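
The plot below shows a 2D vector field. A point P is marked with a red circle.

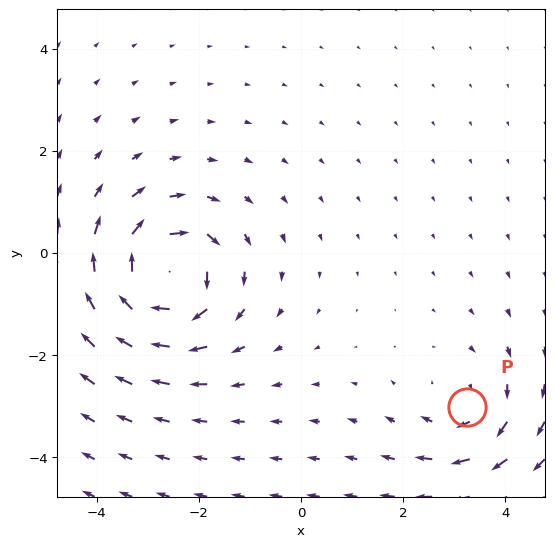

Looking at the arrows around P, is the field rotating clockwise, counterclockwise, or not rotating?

clockwise

Near P at (3.2, -3.0) the arrows circulate clockwise. The curl (z-component) there is about -2; negative curl means clockwise rotation.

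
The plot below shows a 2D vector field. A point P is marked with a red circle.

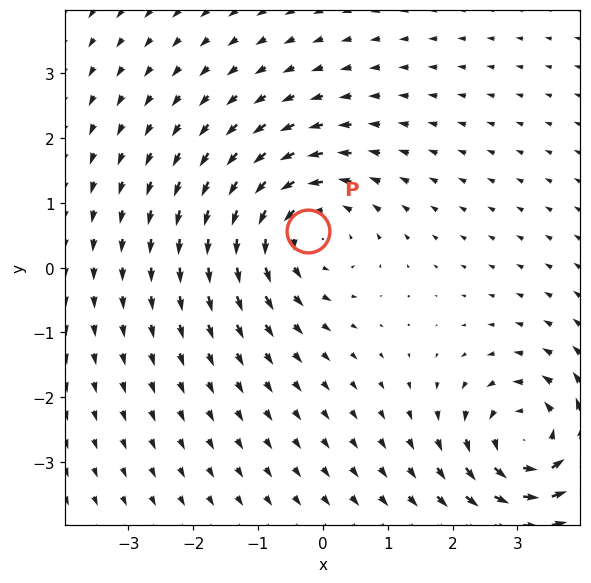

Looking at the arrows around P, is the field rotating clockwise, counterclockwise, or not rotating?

counterclockwise

Near P at (-0.2, 0.6) the arrows circulate counterclockwise. The curl (z-component) there is about +4; positive curl means counterclockwise rotation.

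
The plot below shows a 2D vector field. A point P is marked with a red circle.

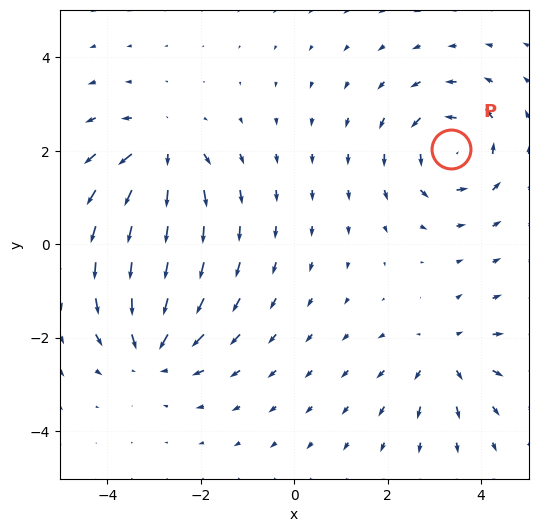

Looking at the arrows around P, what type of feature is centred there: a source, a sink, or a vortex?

vortex

At P (3.3, 2.0) the arrows circulate counterclockwise. Divergence ≈0, curl about +4 — near-zero divergence with nonzero curl is a vortex.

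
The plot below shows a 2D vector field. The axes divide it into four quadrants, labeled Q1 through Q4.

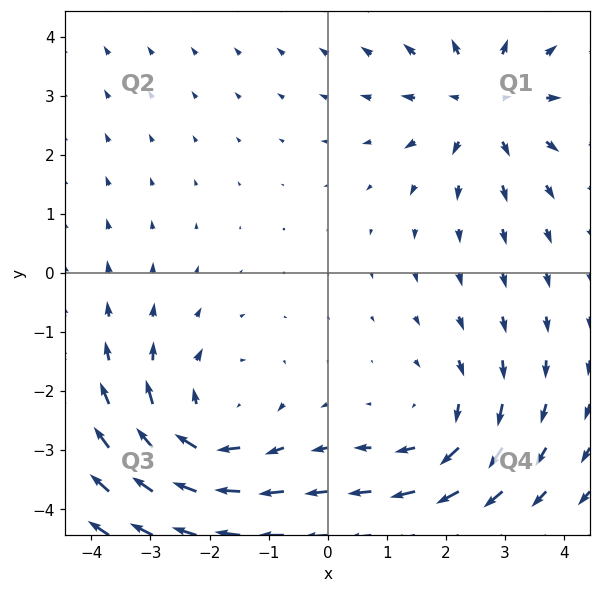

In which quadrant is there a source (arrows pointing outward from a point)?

The source sits at approximately (2.6, 2.9), which lies in quadrant Q1. The divergence there is about +3, positive as expected for a source.

Q1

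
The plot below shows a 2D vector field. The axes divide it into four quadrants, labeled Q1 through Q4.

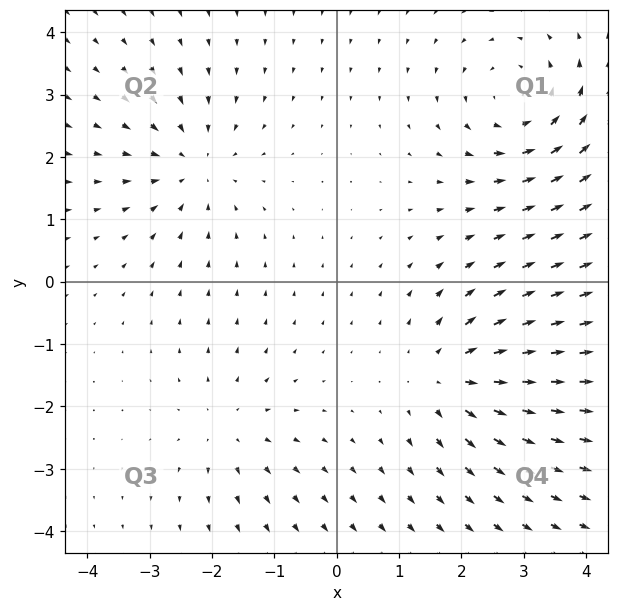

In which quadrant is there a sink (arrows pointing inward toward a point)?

Q2

The sink sits at approximately (-2.3, 1.9), which lies in quadrant Q2. The divergence there is about -4, negative as expected for a sink.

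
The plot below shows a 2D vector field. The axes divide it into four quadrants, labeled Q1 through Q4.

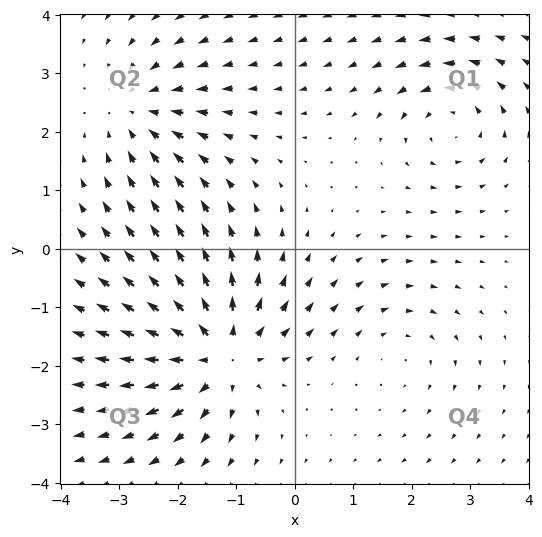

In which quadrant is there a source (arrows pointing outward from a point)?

The source sits at approximately (-1.3, -1.8), which lies in quadrant Q3. The divergence there is about +5, positive as expected for a source.

Q3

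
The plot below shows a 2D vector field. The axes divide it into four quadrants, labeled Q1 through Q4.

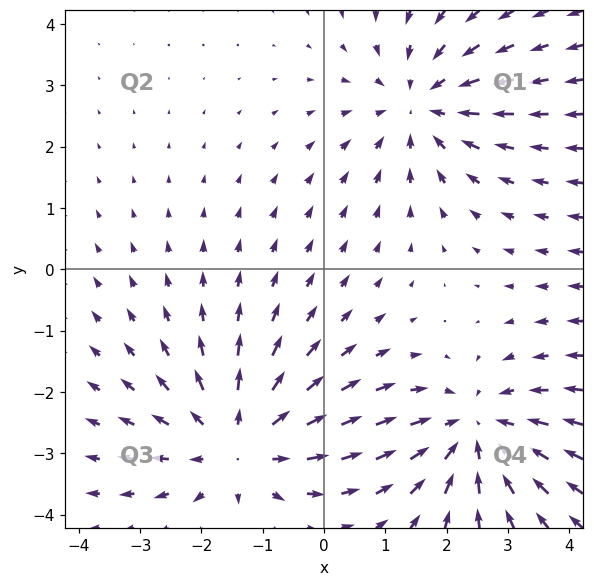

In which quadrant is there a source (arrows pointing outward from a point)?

The source sits at approximately (-1.4, -2.8), which lies in quadrant Q3. The divergence there is about +4, positive as expected for a source.

Q3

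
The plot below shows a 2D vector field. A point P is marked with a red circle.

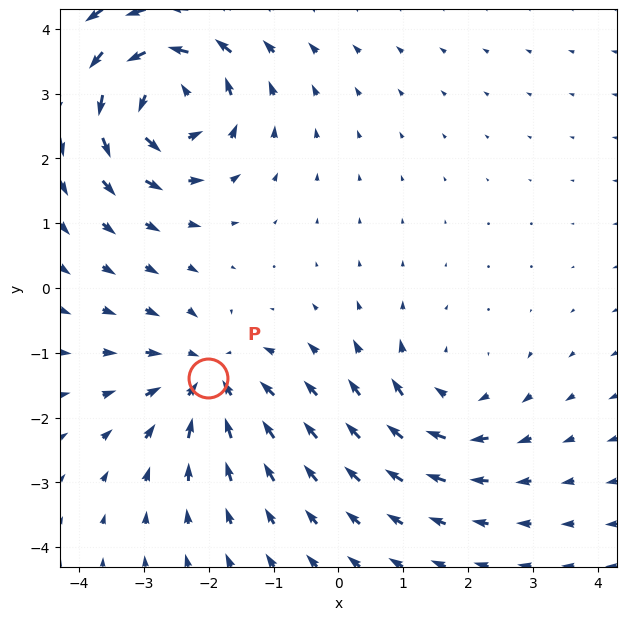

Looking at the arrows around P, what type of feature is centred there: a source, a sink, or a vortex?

sink

At P (-2.0, -1.4) the arrows converge inward. Divergence about -4, curl ≈0 — negative divergence with near-zero curl is a sink.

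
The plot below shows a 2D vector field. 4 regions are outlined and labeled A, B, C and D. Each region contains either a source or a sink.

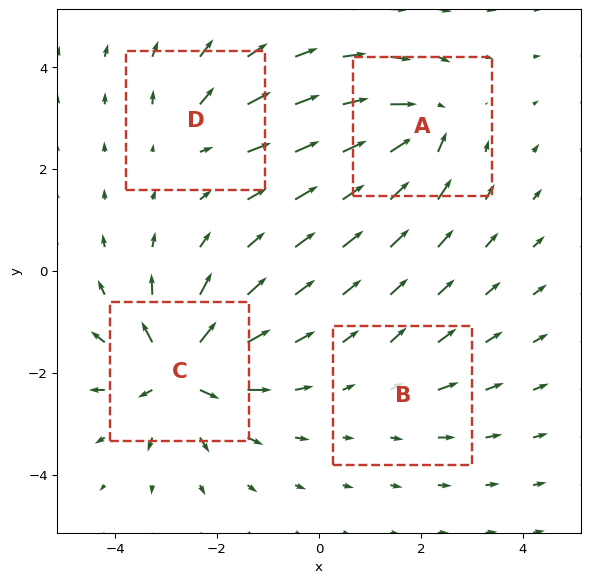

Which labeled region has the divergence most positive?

Divergence at each region's feature centre — A: about -6, B: about +3, C: about +9, D: about +4. Region C is most positive.

C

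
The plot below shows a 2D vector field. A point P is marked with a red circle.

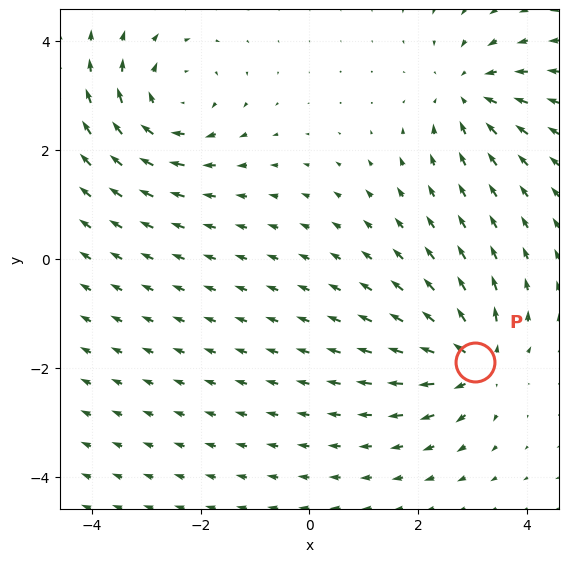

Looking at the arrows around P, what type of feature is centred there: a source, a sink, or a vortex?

At P (3.0, -1.9) the arrows spread outward. Divergence about +6, curl ≈0 — positive divergence with near-zero curl is a source.

source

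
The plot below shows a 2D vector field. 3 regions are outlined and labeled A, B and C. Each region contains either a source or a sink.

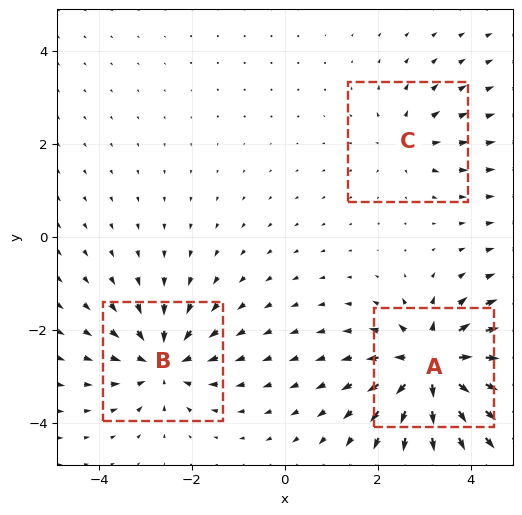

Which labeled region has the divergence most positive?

Divergence at each region's feature centre — A: about +6, B: about -4, C: about +2. Region A is most positive.

A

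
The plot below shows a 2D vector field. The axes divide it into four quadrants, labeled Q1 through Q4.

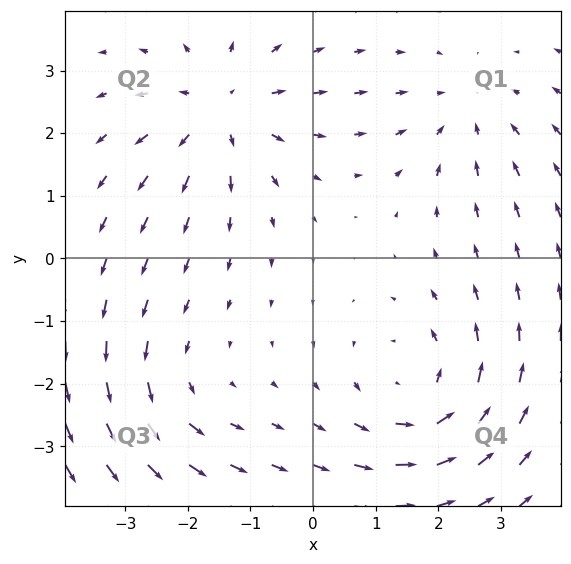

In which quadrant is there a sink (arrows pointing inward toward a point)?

The sink sits at approximately (2.4, 2.4), which lies in quadrant Q1. The divergence there is about -2, negative as expected for a sink.

Q1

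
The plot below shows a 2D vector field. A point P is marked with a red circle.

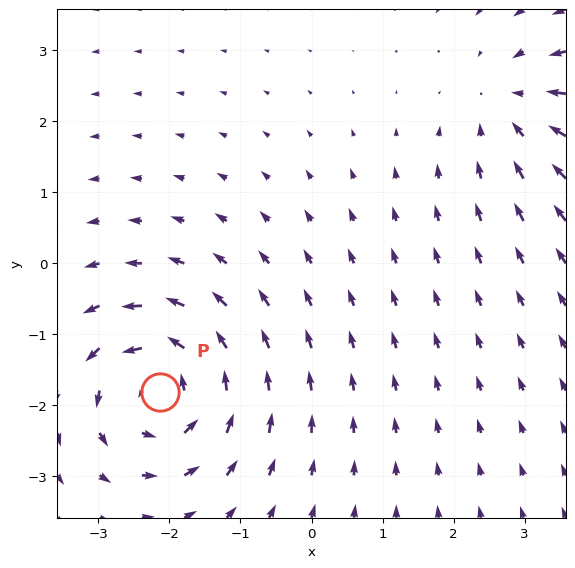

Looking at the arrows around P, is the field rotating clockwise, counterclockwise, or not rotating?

counterclockwise

Near P at (-2.1, -1.8) the arrows circulate counterclockwise. The curl (z-component) there is about +5; positive curl means counterclockwise rotation.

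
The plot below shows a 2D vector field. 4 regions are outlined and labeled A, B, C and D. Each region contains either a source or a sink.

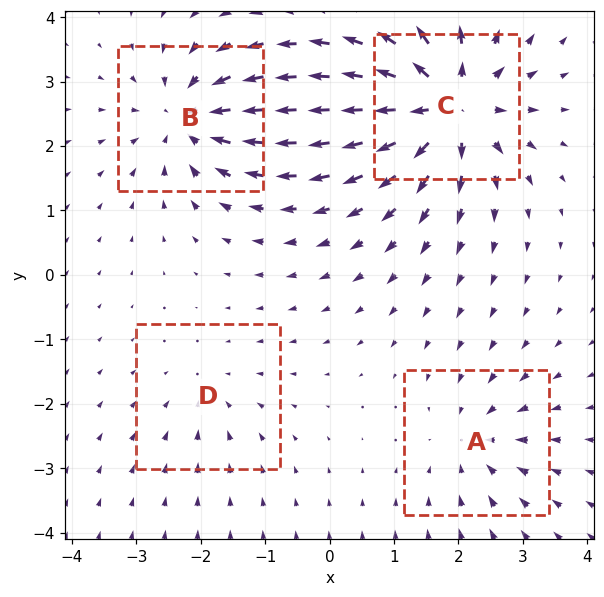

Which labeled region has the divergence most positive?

Divergence at each region's feature centre — A: about -4, B: about -6, C: about +8, D: about -2. Region C is most positive.

C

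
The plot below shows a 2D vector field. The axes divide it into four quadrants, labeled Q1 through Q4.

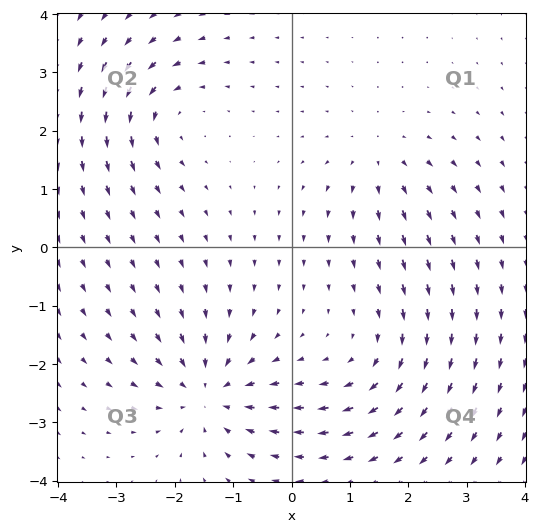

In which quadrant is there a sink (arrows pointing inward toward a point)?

Q3

The sink sits at approximately (-1.4, -2.5), which lies in quadrant Q3. The divergence there is about -5, negative as expected for a sink.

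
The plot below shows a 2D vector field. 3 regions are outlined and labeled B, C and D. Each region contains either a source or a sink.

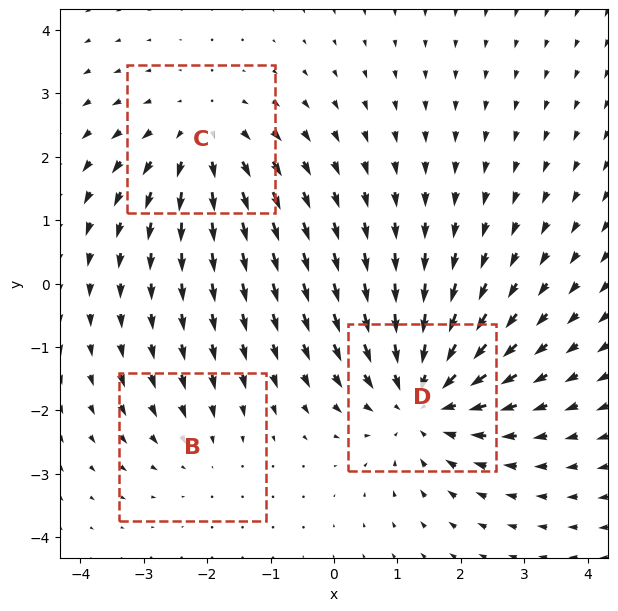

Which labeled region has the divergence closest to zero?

Divergence at each region's feature centre — B: about -2, C: about +3, D: about -4. Region B is closest to zero.

B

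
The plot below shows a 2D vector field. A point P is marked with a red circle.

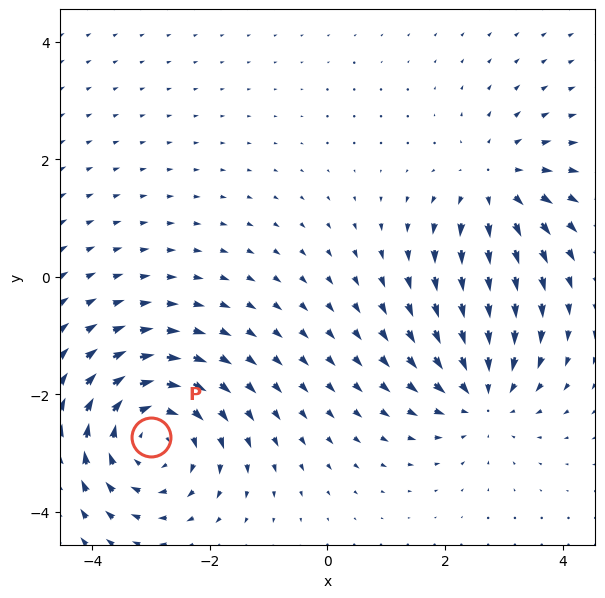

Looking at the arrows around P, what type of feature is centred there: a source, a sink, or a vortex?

At P (-3.0, -2.7) the arrows circulate clockwise. Divergence ≈0, curl about -4 — near-zero divergence with nonzero curl is a vortex.

vortex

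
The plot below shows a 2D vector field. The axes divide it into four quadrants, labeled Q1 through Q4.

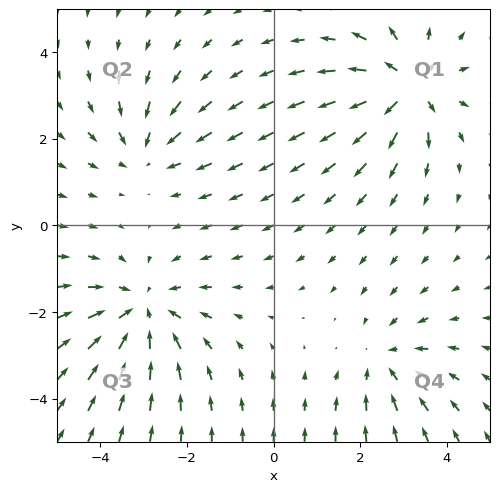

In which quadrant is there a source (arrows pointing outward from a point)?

Q1

The source sits at approximately (3.1, 3.2), which lies in quadrant Q1. The divergence there is about +6, positive as expected for a source.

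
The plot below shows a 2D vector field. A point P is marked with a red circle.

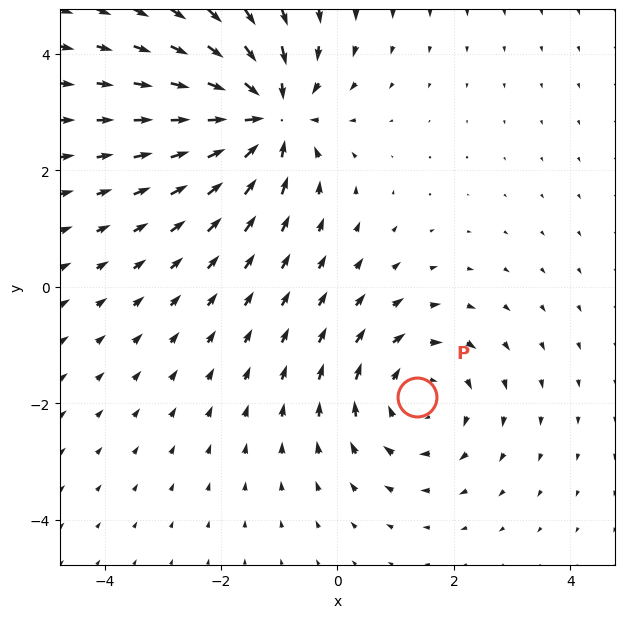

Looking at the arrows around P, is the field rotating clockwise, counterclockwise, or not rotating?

clockwise

Near P at (1.4, -1.9) the arrows circulate clockwise. The curl (z-component) there is about -3; negative curl means clockwise rotation.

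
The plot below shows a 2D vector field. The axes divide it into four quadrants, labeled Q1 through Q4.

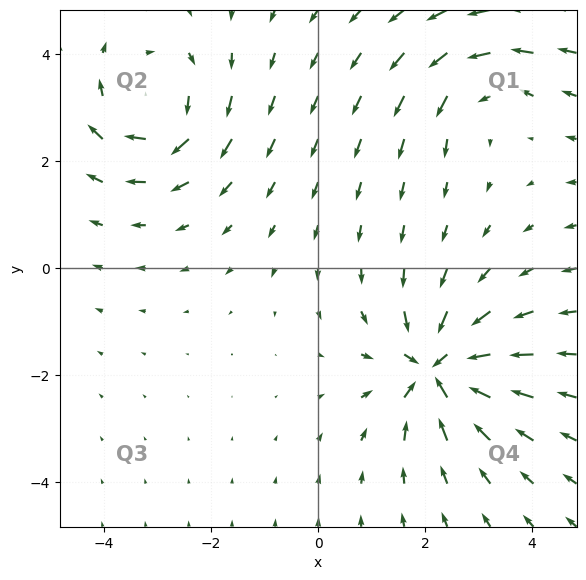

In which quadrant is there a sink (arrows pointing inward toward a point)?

The sink sits at approximately (2.2, -1.9), which lies in quadrant Q4. The divergence there is about -6, negative as expected for a sink.

Q4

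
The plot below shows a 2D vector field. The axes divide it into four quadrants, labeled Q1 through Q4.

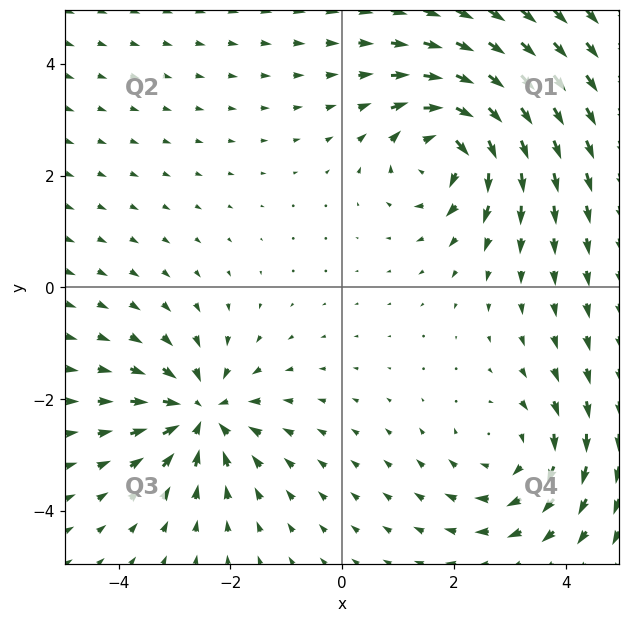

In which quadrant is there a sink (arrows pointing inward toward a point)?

Q3

The sink sits at approximately (-2.5, -2.3), which lies in quadrant Q3. The divergence there is about -5, negative as expected for a sink.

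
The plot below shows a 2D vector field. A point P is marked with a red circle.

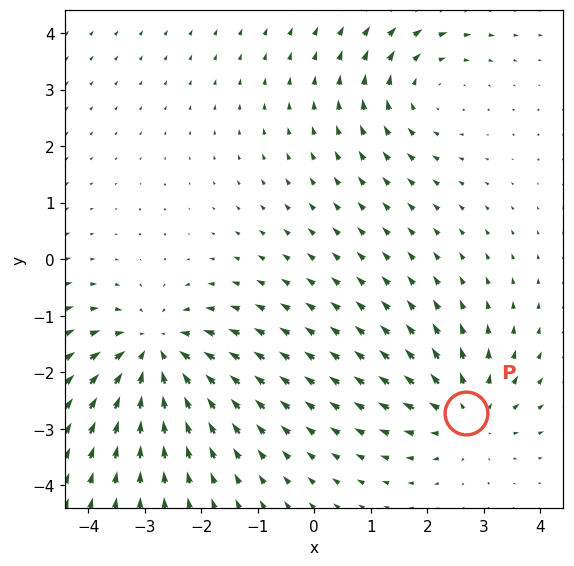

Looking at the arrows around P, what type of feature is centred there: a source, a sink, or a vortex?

At P (2.7, -2.7) the arrows spread outward. Divergence about +4, curl ≈0 — positive divergence with near-zero curl is a source.

source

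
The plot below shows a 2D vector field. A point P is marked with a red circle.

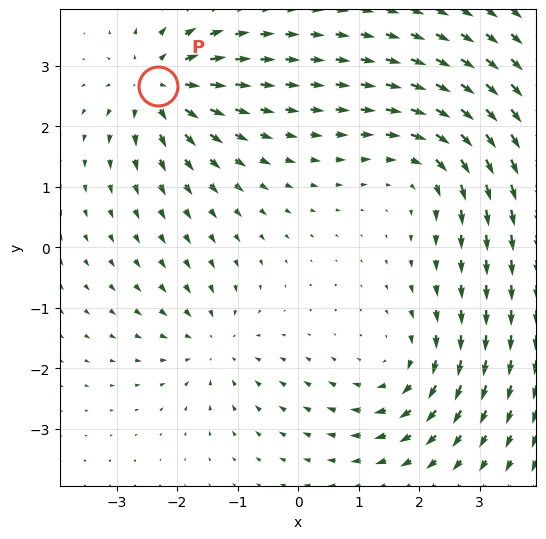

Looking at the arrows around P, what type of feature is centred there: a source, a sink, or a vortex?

At P (-2.3, 2.7) the arrows spread outward. Divergence about +5, curl ≈0 — positive divergence with near-zero curl is a source.

source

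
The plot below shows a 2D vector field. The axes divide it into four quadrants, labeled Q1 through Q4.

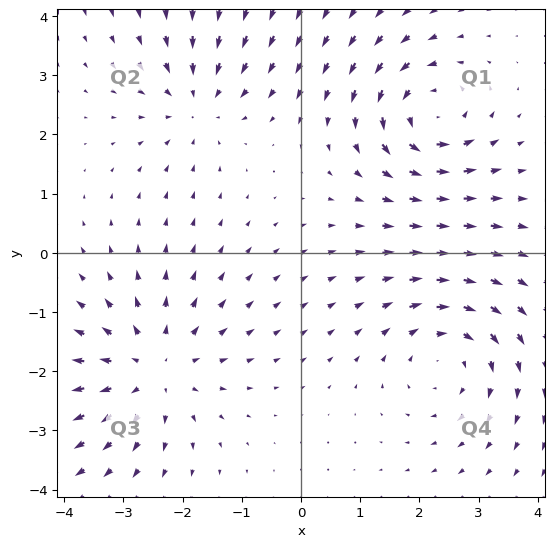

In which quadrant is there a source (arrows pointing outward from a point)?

The source sits at approximately (-2.5, -2.0), which lies in quadrant Q3. The divergence there is about +4, positive as expected for a source.

Q3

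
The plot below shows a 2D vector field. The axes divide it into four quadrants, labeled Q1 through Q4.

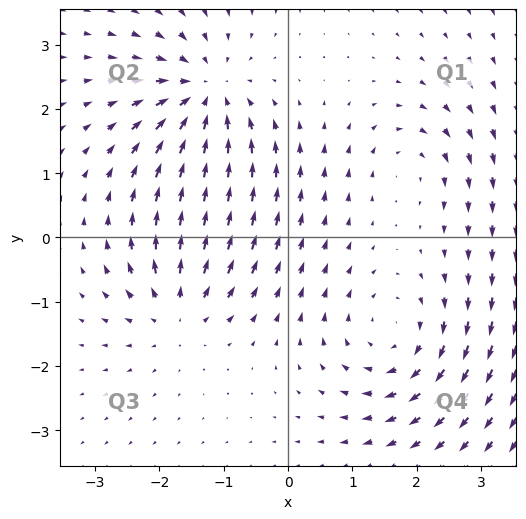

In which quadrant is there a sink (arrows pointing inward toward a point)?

The sink sits at approximately (-1.3, 2.2), which lies in quadrant Q2. The divergence there is about -6, negative as expected for a sink.

Q2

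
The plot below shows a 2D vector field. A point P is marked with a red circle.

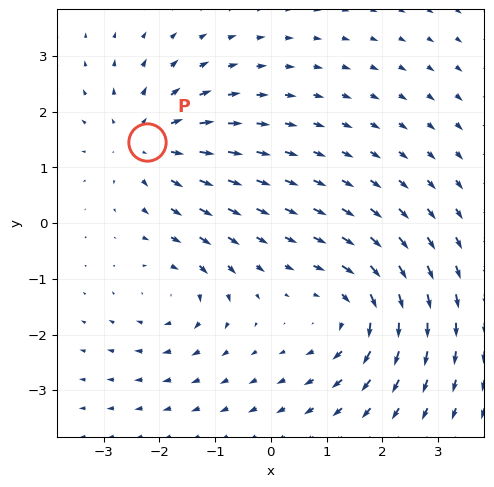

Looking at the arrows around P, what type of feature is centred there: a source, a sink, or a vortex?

At P (-2.2, 1.5) the arrows spread outward. Divergence about +4, curl ≈0 — positive divergence with near-zero curl is a source.

source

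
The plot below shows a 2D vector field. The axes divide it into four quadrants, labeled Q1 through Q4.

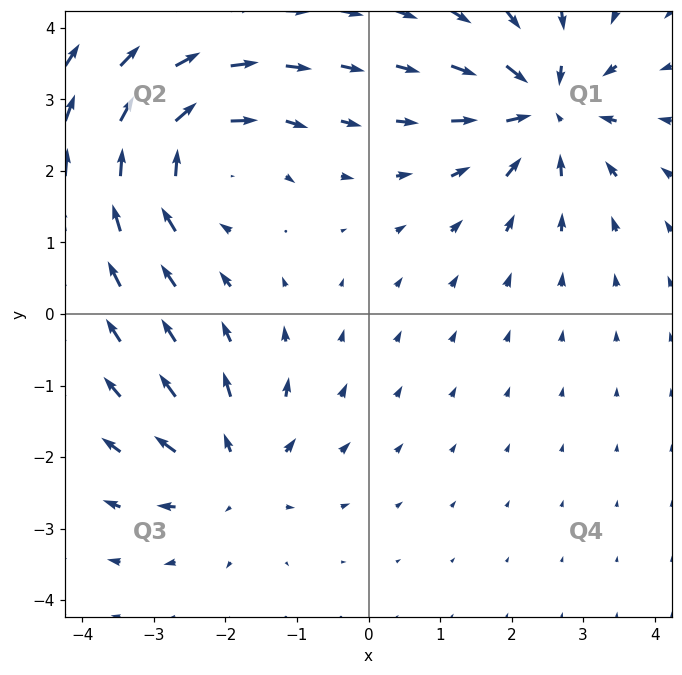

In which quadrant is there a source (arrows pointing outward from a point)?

Q3

The source sits at approximately (-1.9, -2.2), which lies in quadrant Q3. The divergence there is about +3, positive as expected for a source.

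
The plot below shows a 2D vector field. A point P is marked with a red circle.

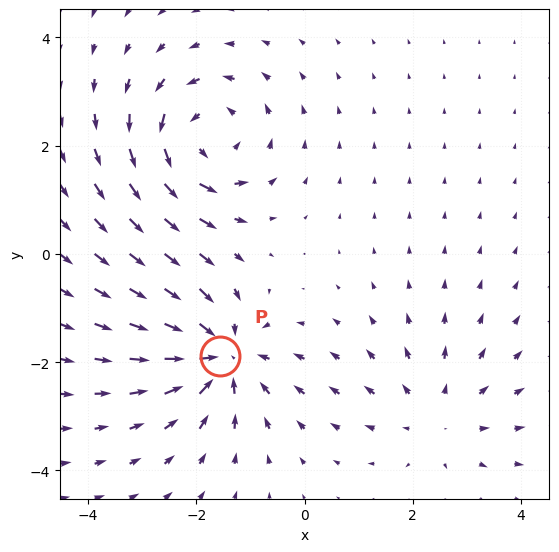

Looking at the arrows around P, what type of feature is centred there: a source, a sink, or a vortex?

At P (-1.6, -1.9) the arrows converge inward. Divergence about -5, curl ≈0 — negative divergence with near-zero curl is a sink.

sink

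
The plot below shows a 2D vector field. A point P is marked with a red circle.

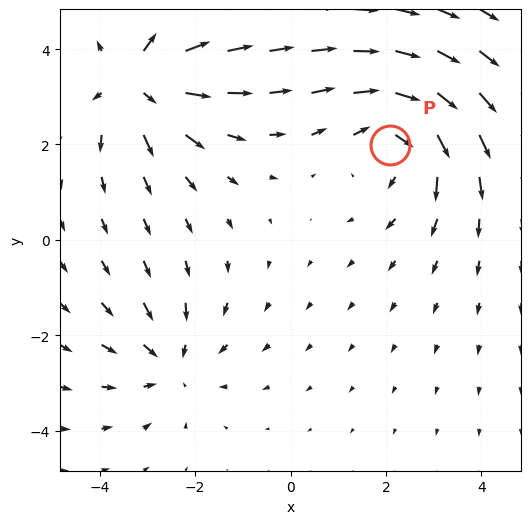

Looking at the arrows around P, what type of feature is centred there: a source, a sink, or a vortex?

vortex

At P (2.1, 2.0) the arrows circulate clockwise. Divergence ≈0, curl about -4 — near-zero divergence with nonzero curl is a vortex.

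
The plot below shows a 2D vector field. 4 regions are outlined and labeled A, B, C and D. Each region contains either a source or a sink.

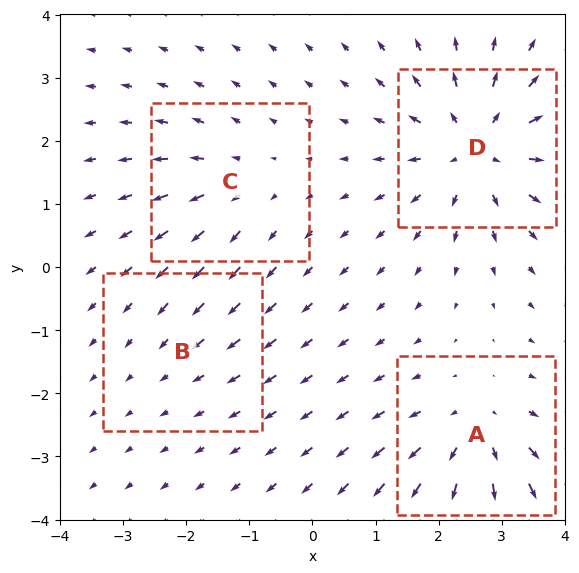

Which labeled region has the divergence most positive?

D

Divergence at each region's feature centre — A: about +5, B: about -2, C: about +3, D: about +7. Region D is most positive.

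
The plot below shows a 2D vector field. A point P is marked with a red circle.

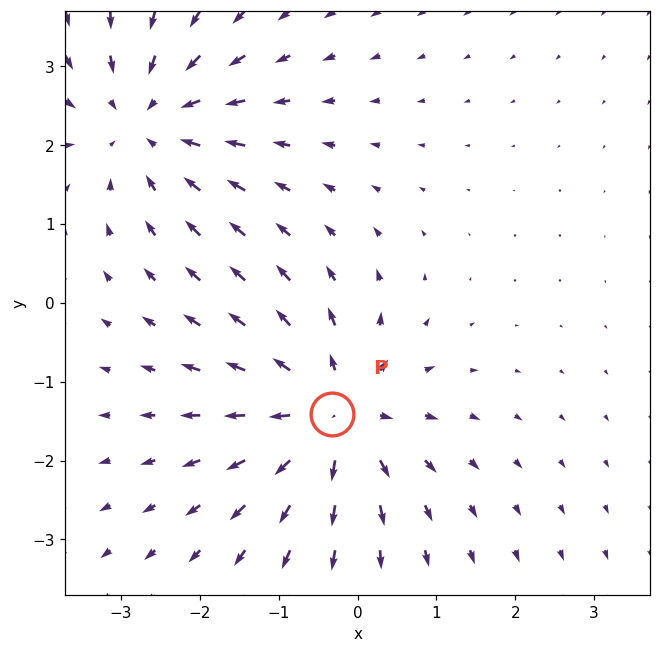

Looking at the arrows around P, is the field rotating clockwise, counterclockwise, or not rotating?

not rotating

Near P at (-0.3, -1.4) the arrows show no circulation. The curl there is ≈0.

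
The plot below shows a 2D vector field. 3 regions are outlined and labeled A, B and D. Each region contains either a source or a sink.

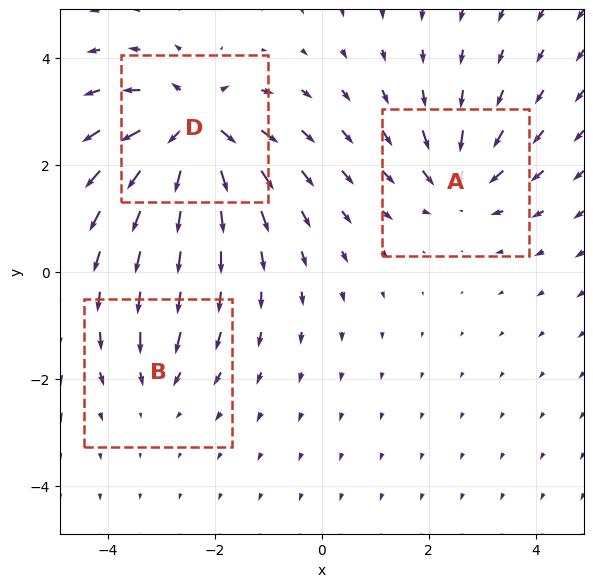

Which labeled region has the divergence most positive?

D

Divergence at each region's feature centre — A: about -4, B: about -2, D: about +6. Region D is most positive.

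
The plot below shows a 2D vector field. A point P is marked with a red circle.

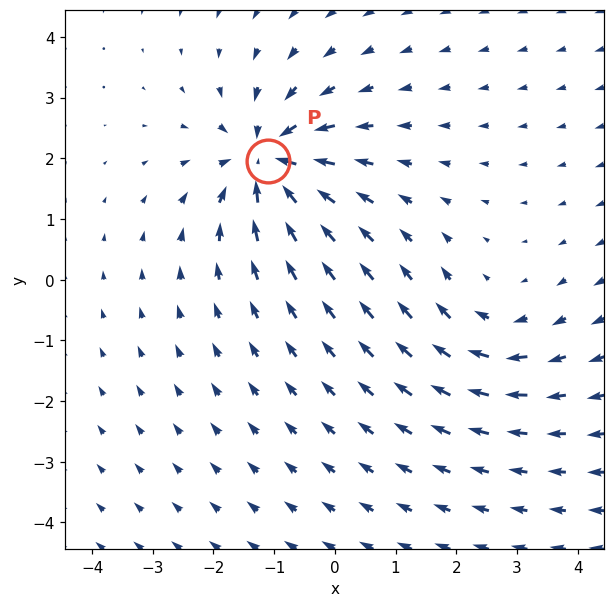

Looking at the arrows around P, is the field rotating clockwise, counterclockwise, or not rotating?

Near P at (-1.1, 2.0) the arrows show no circulation. The curl there is ≈0.

not rotating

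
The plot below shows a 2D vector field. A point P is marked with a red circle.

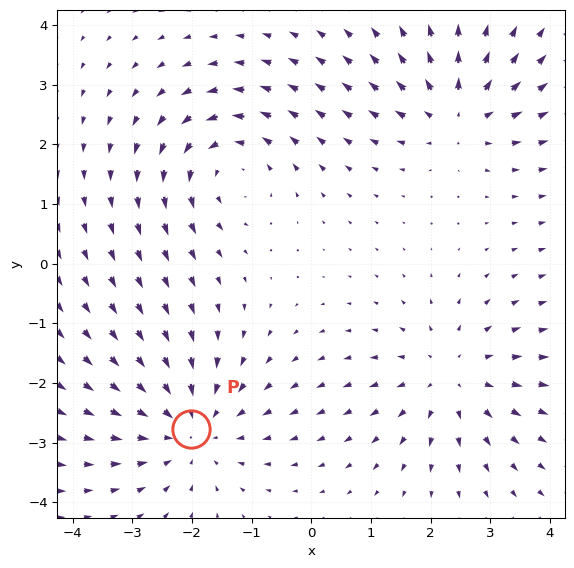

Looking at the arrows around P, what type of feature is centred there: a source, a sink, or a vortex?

sink

At P (-2.0, -2.8) the arrows converge inward. Divergence about -4, curl ≈0 — negative divergence with near-zero curl is a sink.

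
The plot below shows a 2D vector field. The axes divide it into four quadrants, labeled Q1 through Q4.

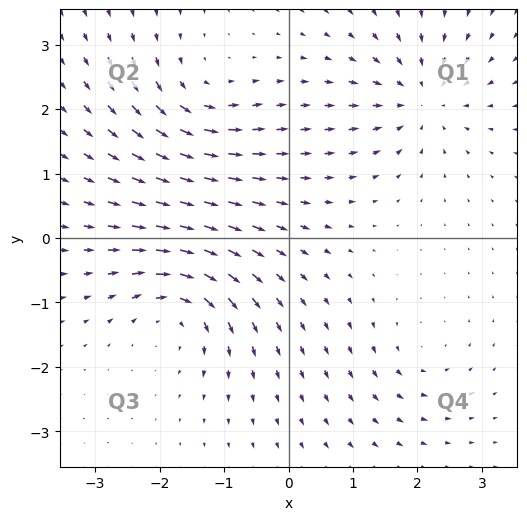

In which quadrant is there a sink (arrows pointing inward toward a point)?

Q1

The sink sits at approximately (2.1, 2.2), which lies in quadrant Q1. The divergence there is about -6, negative as expected for a sink.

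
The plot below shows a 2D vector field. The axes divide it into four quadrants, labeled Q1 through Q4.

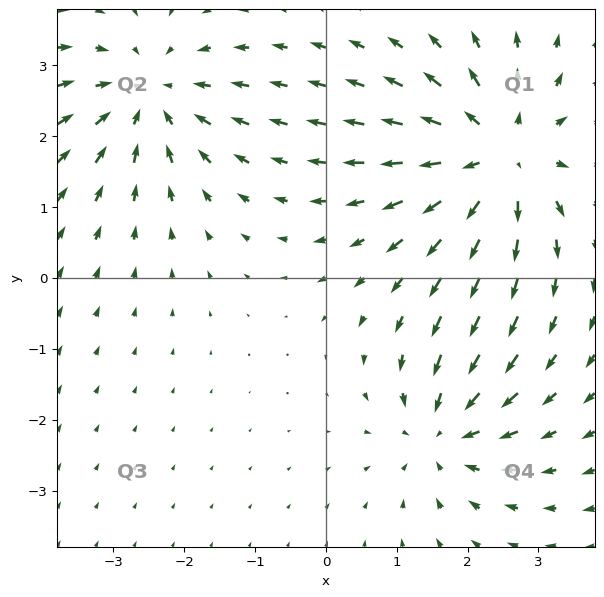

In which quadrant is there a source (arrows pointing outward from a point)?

The source sits at approximately (2.5, 1.7), which lies in quadrant Q1. The divergence there is about +5, positive as expected for a source.

Q1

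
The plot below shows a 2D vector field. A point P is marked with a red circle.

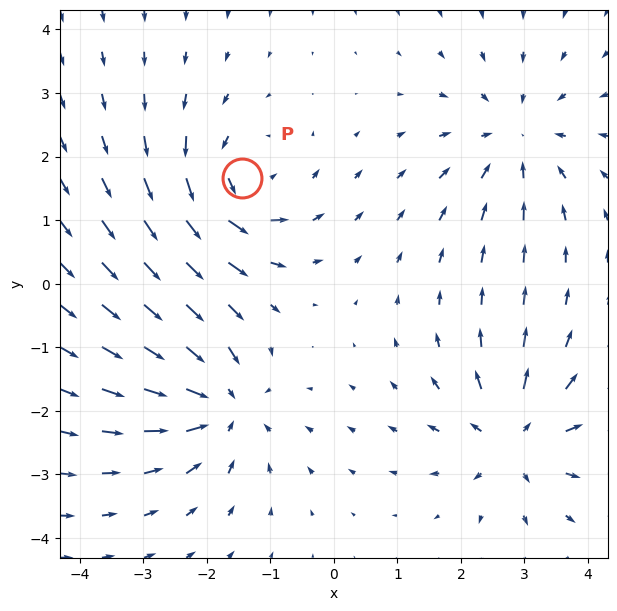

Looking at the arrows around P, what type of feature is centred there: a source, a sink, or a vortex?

At P (-1.4, 1.7) the arrows circulate counterclockwise. Divergence ≈0, curl about +5 — near-zero divergence with nonzero curl is a vortex.

vortex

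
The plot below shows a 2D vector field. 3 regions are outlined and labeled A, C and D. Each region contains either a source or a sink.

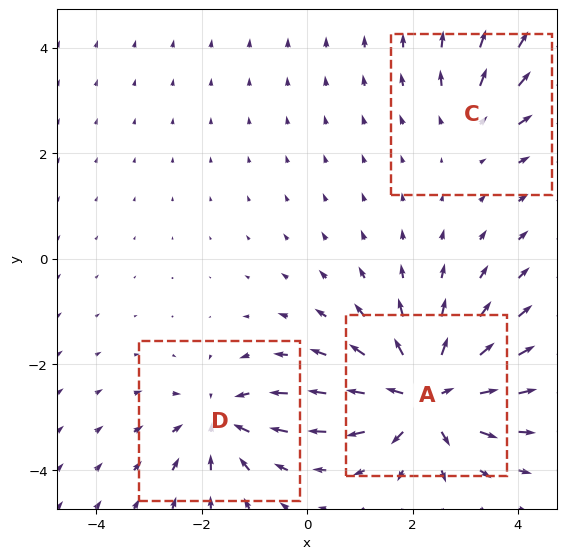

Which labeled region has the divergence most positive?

Divergence at each region's feature centre — A: about +6, C: about +2, D: about -4. Region A is most positive.

A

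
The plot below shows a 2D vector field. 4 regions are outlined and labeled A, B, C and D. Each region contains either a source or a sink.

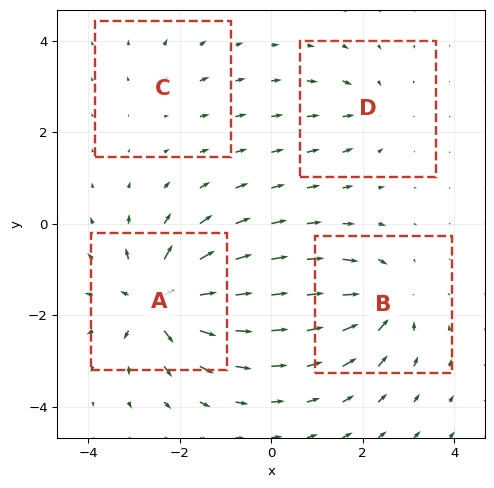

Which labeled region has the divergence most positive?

A

Divergence at each region's feature centre — A: about +9, B: about -6, C: about +2, D: about -4. Region A is most positive.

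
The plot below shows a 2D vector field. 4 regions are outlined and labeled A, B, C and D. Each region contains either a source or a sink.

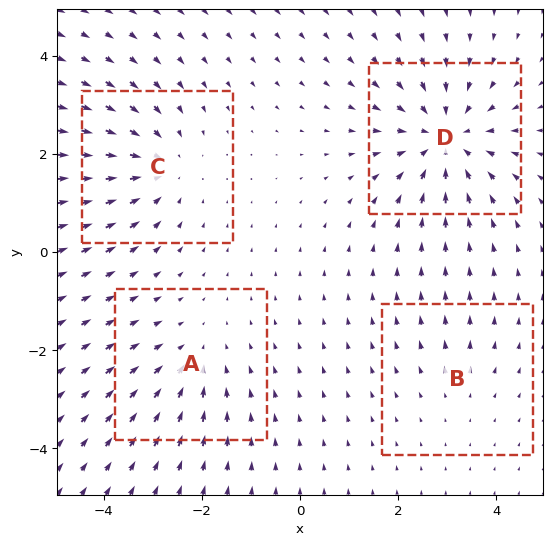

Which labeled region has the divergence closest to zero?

B

Divergence at each region's feature centre — A: about -3, B: about +2, C: about -4, D: about -6. Region B is closest to zero.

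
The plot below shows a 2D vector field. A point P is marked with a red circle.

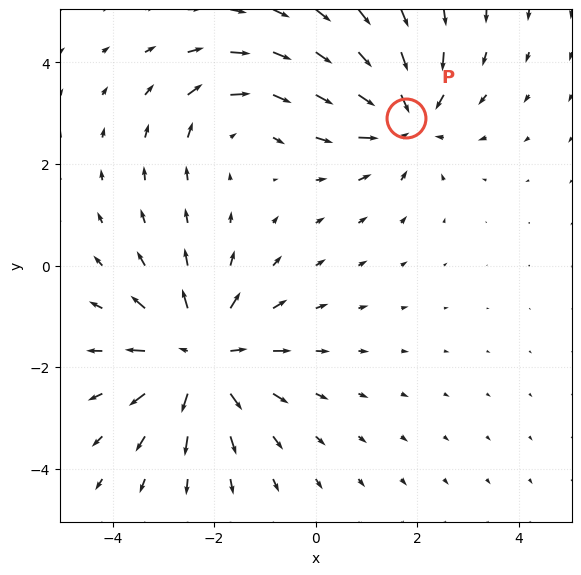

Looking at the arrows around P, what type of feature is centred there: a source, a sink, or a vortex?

At P (1.8, 2.9) the arrows converge inward. Divergence about -4, curl ≈0 — negative divergence with near-zero curl is a sink.

sink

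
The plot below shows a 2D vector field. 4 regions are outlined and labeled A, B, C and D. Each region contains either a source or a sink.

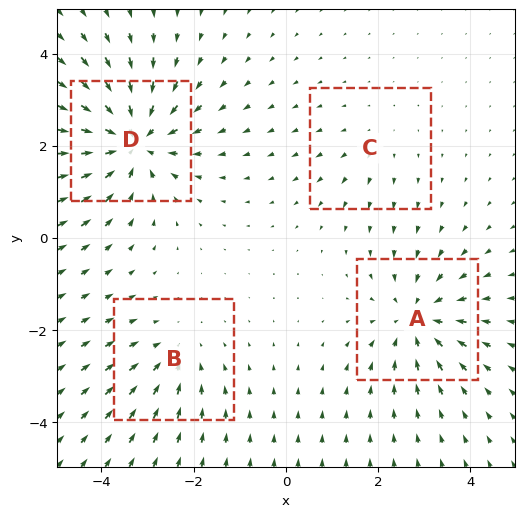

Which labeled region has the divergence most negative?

Divergence at each region's feature centre — A: about -5, B: about -3, C: about +2, D: about -7. Region D is most negative.

D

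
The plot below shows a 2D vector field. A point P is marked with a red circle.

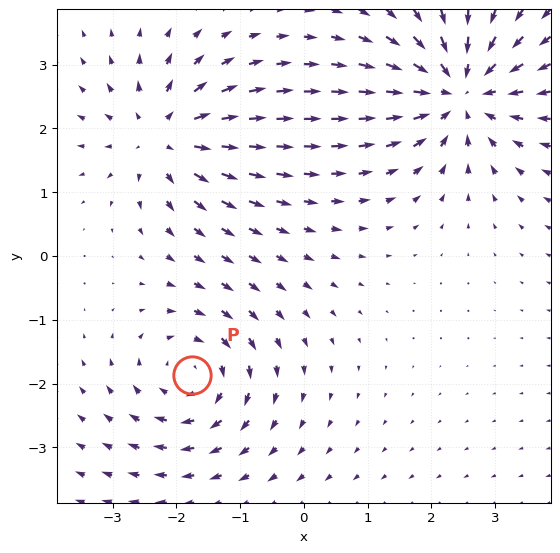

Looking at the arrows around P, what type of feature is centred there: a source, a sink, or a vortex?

vortex

At P (-1.8, -1.9) the arrows circulate clockwise. Divergence ≈0, curl about -4 — near-zero divergence with nonzero curl is a vortex.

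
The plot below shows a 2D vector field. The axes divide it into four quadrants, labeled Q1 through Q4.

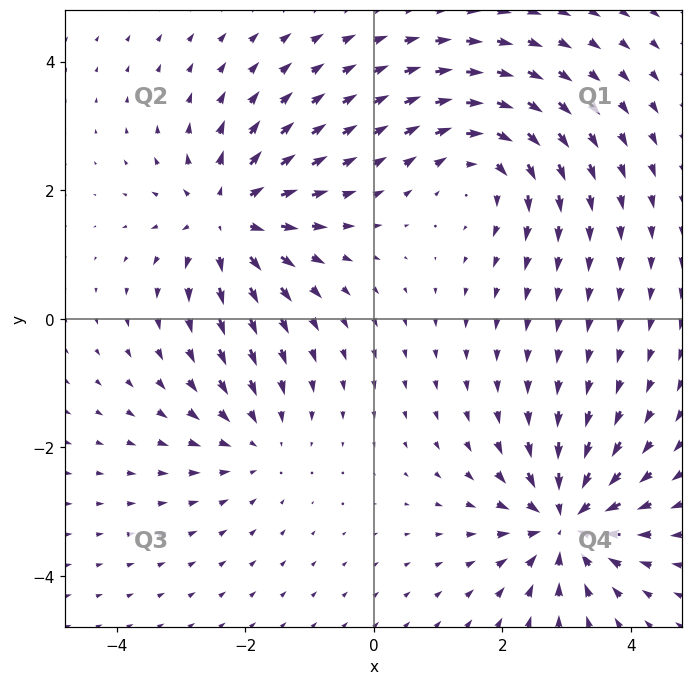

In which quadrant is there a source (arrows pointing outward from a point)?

The source sits at approximately (-2.3, 1.6), which lies in quadrant Q2. The divergence there is about +5, positive as expected for a source.

Q2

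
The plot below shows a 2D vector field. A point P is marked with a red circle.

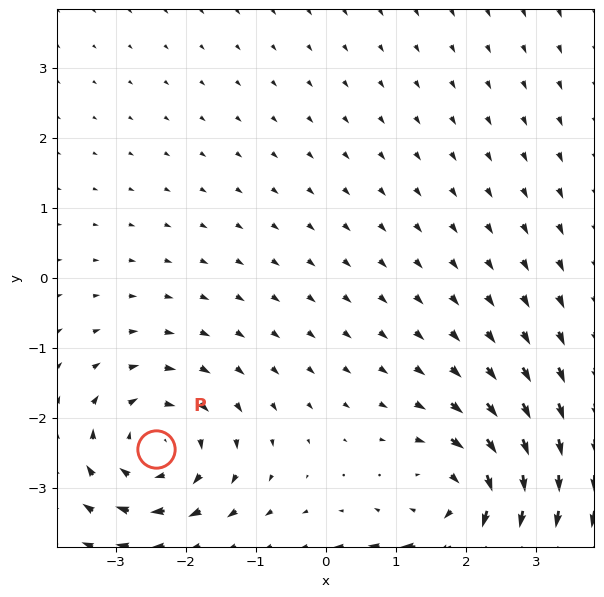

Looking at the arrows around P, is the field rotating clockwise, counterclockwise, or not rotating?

Near P at (-2.4, -2.4) the arrows circulate clockwise. The curl (z-component) there is about -4; negative curl means clockwise rotation.

clockwise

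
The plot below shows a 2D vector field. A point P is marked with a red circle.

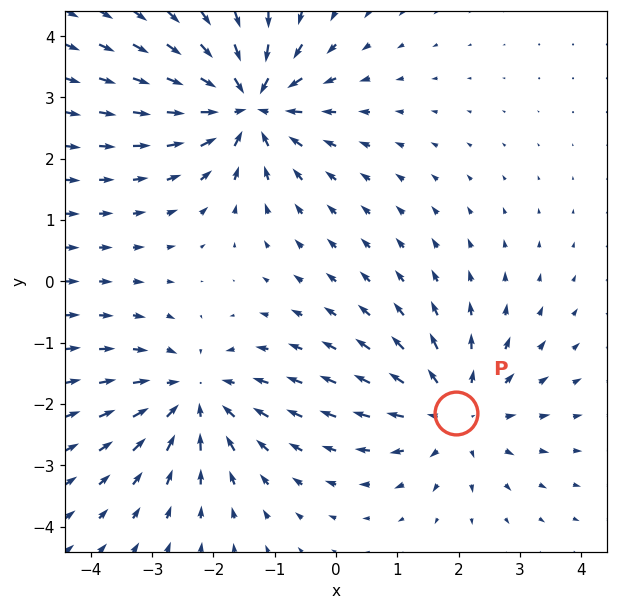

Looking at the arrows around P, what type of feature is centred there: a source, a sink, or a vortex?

source

At P (1.9, -2.1) the arrows spread outward. Divergence about +3, curl ≈0 — positive divergence with near-zero curl is a source.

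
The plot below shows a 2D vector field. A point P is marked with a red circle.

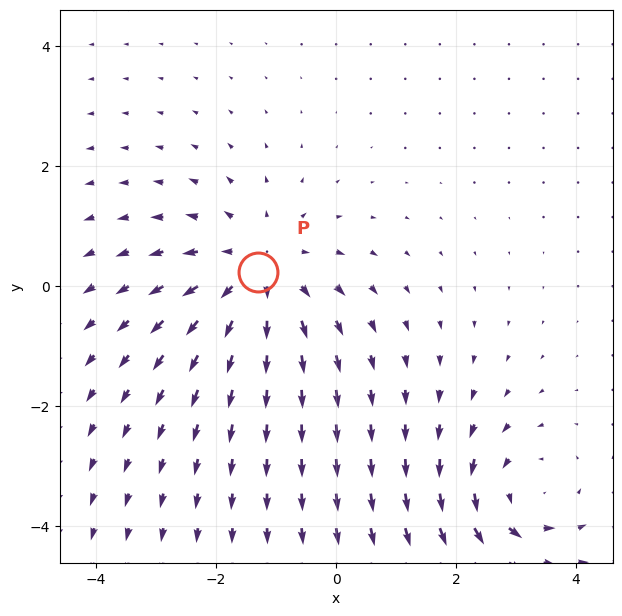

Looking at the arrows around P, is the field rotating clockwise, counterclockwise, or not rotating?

not rotating

Near P at (-1.3, 0.2) the arrows show no circulation. The curl there is ≈0.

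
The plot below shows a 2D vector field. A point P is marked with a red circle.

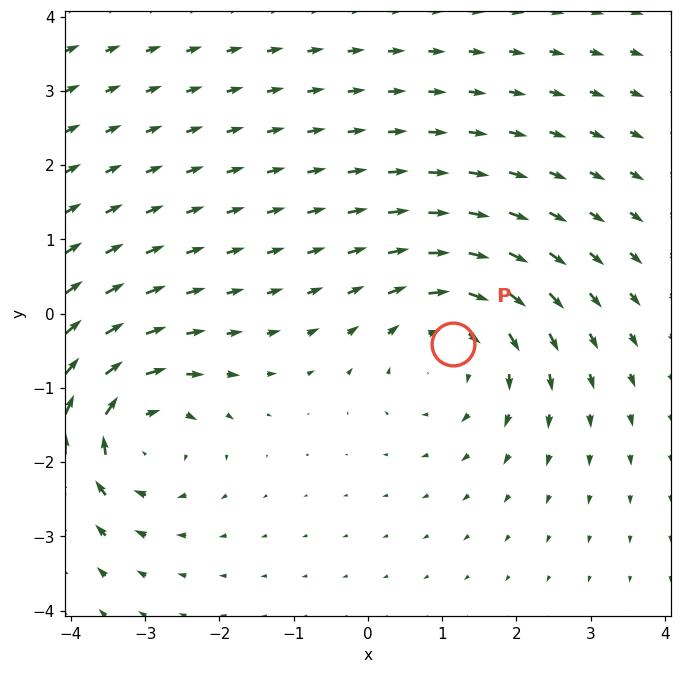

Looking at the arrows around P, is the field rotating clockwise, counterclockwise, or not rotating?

Near P at (1.2, -0.4) the arrows circulate clockwise. The curl (z-component) there is about -4; negative curl means clockwise rotation.

clockwise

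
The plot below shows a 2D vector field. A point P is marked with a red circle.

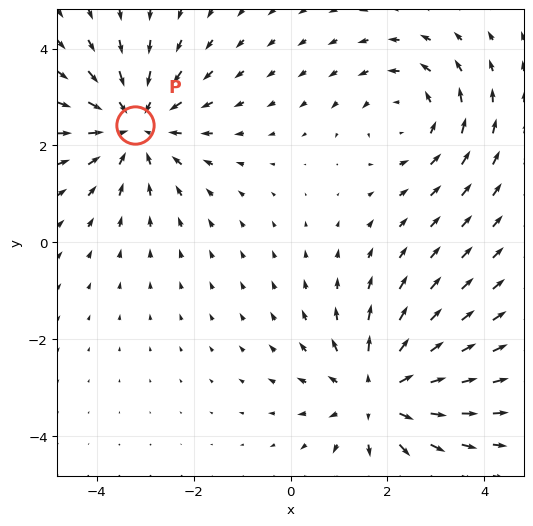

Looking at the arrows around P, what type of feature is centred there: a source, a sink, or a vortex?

At P (-3.2, 2.4) the arrows converge inward. Divergence about -3, curl ≈0 — negative divergence with near-zero curl is a sink.

sink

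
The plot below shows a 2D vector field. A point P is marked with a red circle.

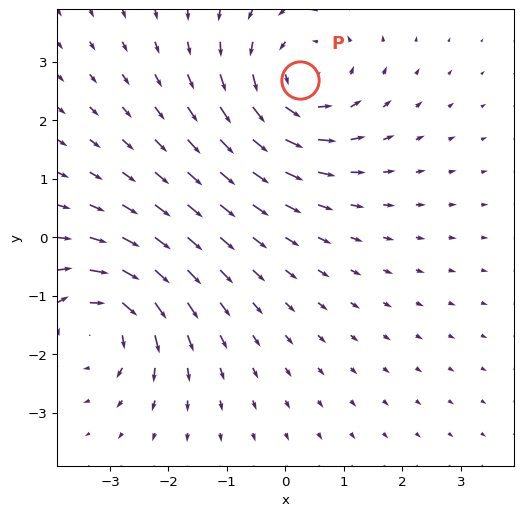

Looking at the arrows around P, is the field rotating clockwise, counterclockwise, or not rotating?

counterclockwise

Near P at (0.2, 2.7) the arrows circulate counterclockwise. The curl (z-component) there is about +4; positive curl means counterclockwise rotation.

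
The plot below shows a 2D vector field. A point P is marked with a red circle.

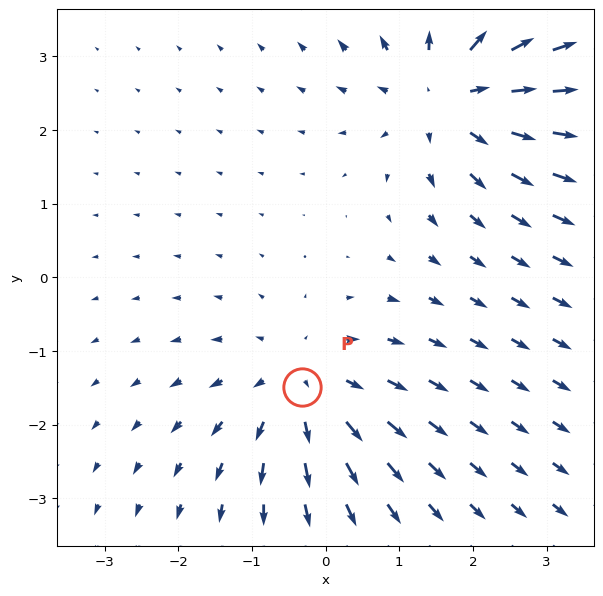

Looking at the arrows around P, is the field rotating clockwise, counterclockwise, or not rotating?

Near P at (-0.3, -1.5) the arrows show no circulation. The curl there is ≈0.

not rotating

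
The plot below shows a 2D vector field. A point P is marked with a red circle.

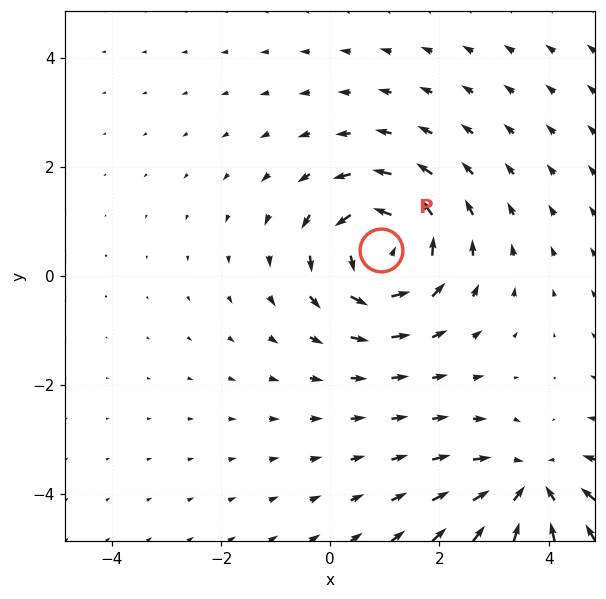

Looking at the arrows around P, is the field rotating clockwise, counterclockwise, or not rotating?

counterclockwise

Near P at (0.9, 0.5) the arrows circulate counterclockwise. The curl (z-component) there is about +5; positive curl means counterclockwise rotation.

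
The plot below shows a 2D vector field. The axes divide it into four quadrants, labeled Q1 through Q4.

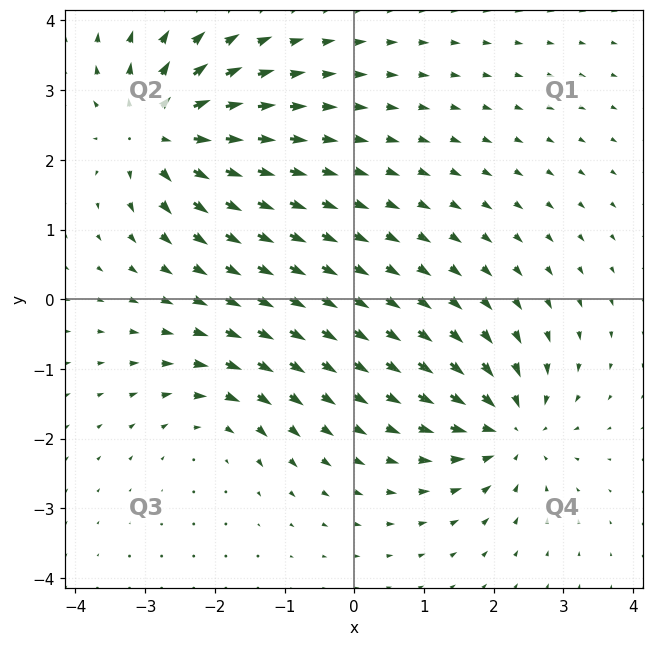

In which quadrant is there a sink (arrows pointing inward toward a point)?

The sink sits at approximately (2.2, -1.9), which lies in quadrant Q4. The divergence there is about -6, negative as expected for a sink.

Q4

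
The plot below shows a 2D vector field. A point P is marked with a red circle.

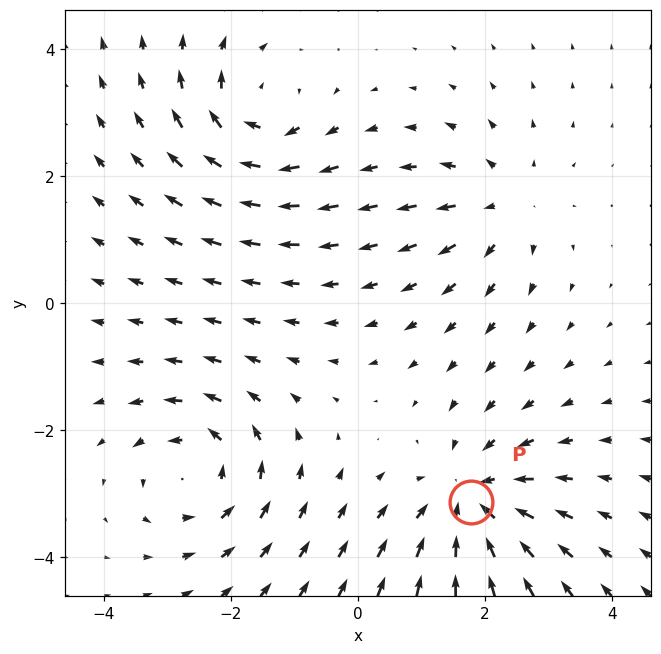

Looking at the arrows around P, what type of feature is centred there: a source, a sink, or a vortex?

At P (1.8, -3.1) the arrows converge inward. Divergence about -5, curl ≈0 — negative divergence with near-zero curl is a sink.

sink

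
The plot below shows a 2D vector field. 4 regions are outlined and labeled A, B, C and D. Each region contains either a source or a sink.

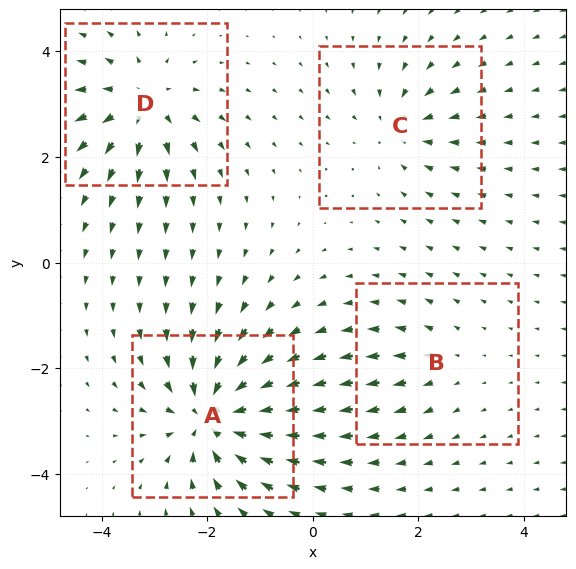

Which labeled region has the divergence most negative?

A

Divergence at each region's feature centre — A: about -7, B: about +2, C: about -4, D: about +5. Region A is most negative.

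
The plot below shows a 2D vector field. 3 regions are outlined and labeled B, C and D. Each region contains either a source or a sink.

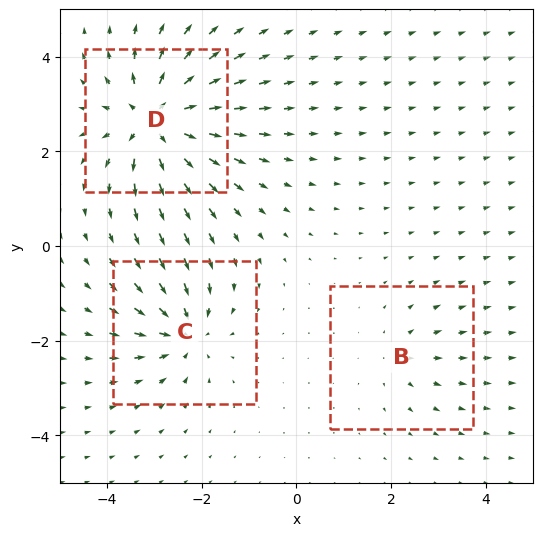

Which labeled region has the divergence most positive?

Divergence at each region's feature centre — B: about +2, C: about -4, D: about +7. Region D is most positive.

D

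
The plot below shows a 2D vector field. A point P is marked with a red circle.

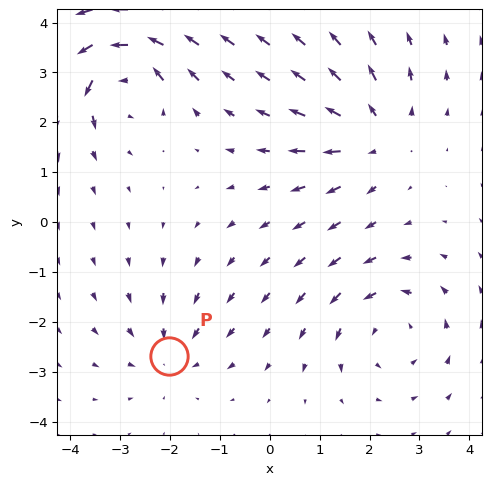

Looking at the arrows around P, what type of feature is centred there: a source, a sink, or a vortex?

sink

At P (-2.0, -2.7) the arrows converge inward. Divergence about -3, curl ≈0 — negative divergence with near-zero curl is a sink.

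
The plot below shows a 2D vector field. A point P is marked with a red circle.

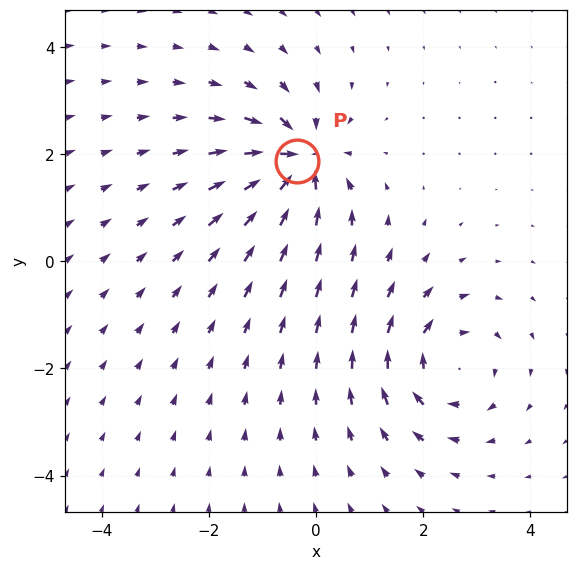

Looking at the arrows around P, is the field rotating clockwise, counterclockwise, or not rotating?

not rotating

Near P at (-0.3, 1.9) the arrows show no circulation. The curl there is ≈0.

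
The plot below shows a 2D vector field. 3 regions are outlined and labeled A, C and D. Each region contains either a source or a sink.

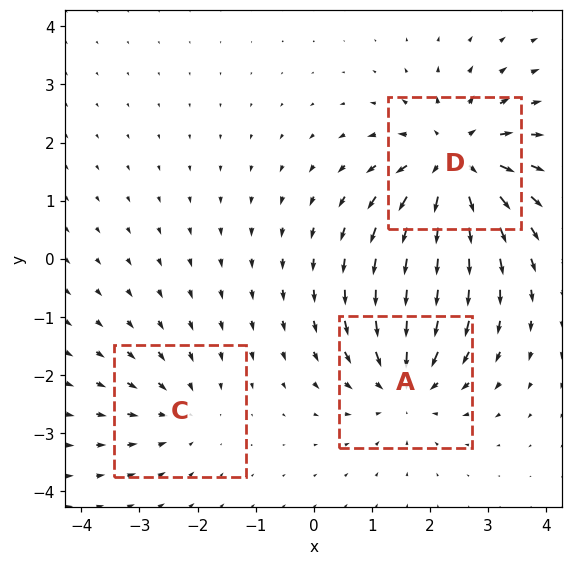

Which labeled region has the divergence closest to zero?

Divergence at each region's feature centre — A: about -4, C: about -2, D: about +5. Region C is closest to zero.

C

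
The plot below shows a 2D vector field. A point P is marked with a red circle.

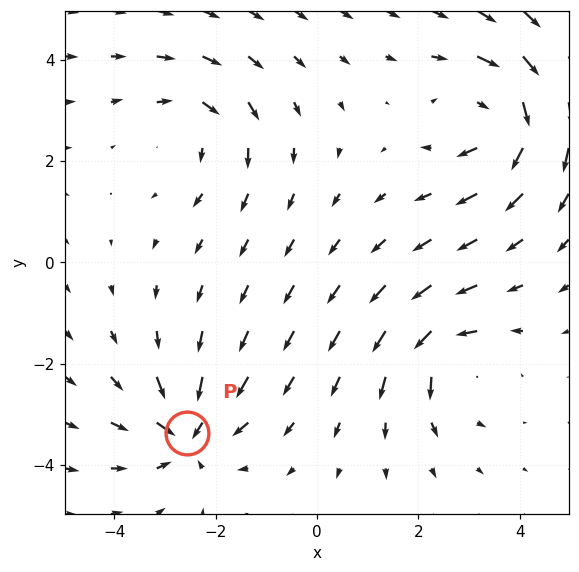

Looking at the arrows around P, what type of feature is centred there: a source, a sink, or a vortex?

sink

At P (-2.6, -3.4) the arrows converge inward. Divergence about -5, curl ≈0 — negative divergence with near-zero curl is a sink.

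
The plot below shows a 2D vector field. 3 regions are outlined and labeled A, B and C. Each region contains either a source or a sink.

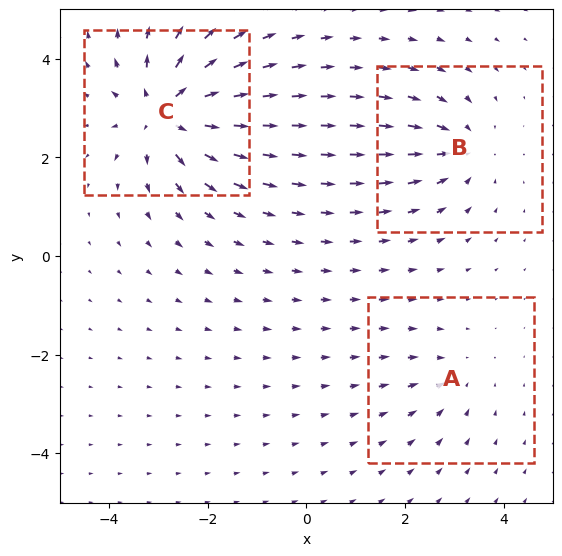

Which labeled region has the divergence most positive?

C

Divergence at each region's feature centre — A: about -2, B: about -3, C: about +6. Region C is most positive.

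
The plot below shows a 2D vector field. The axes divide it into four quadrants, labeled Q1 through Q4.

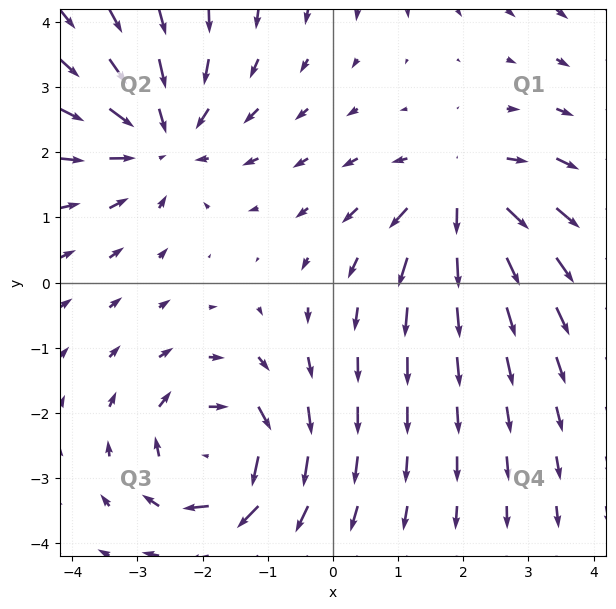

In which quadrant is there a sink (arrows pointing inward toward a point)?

The sink sits at approximately (-2.6, 2.2), which lies in quadrant Q2. The divergence there is about -4, negative as expected for a sink.

Q2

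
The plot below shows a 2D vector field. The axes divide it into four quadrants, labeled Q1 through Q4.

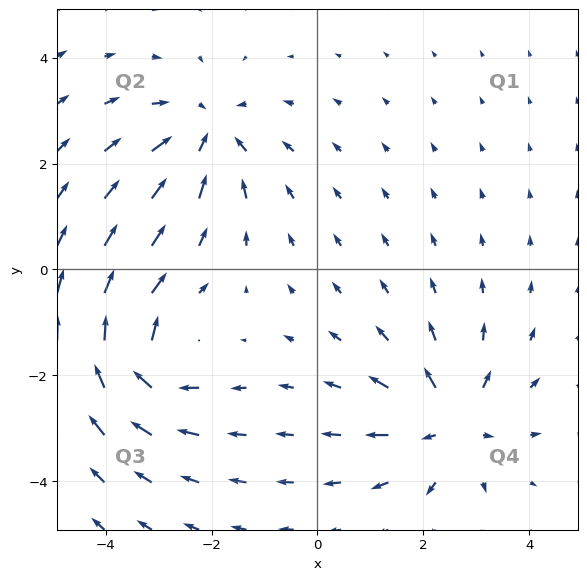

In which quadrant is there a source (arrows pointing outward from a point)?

The source sits at approximately (2.5, -2.9), which lies in quadrant Q4. The divergence there is about +5, positive as expected for a source.

Q4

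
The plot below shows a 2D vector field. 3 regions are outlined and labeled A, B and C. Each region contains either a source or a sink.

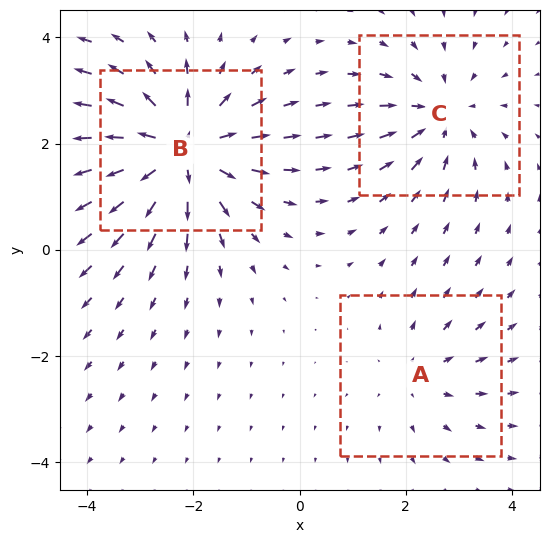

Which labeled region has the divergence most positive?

Divergence at each region's feature centre — A: about +2, B: about +5, C: about -3. Region B is most positive.

B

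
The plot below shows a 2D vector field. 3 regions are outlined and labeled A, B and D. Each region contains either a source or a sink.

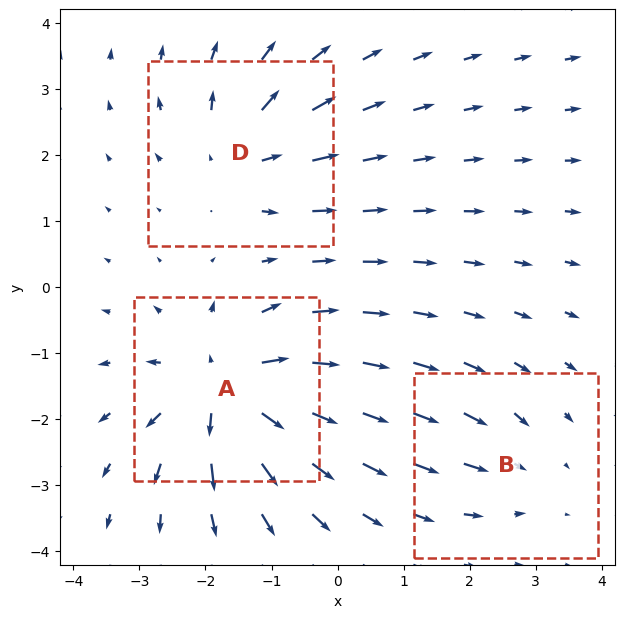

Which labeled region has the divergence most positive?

Divergence at each region's feature centre — A: about +6, B: about -2, D: about +4. Region A is most positive.

A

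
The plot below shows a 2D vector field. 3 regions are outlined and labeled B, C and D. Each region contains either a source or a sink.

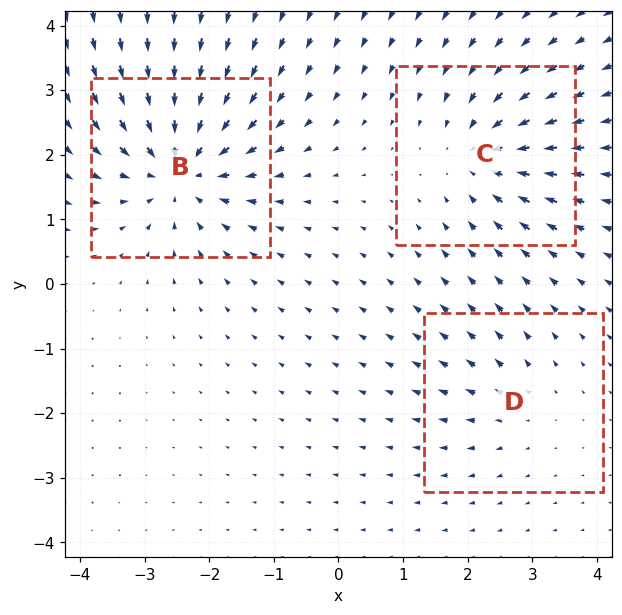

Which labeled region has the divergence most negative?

B

Divergence at each region's feature centre — B: about -5, C: about -4, D: about +2. Region B is most negative.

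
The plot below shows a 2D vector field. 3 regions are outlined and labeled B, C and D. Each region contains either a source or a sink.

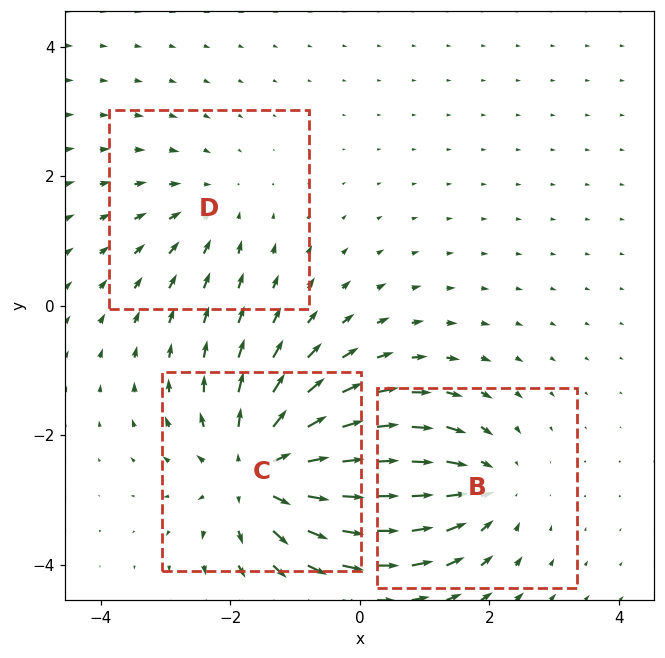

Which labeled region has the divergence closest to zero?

D

Divergence at each region's feature centre — B: about -3, C: about +5, D: about -2. Region D is closest to zero.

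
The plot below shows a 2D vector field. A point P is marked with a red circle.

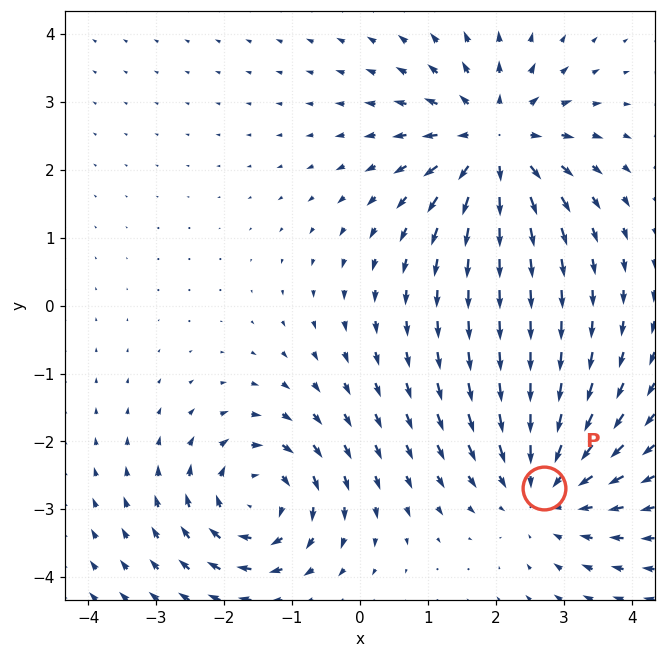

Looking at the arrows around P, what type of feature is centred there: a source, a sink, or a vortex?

sink

At P (2.7, -2.7) the arrows converge inward. Divergence about -3, curl ≈0 — negative divergence with near-zero curl is a sink.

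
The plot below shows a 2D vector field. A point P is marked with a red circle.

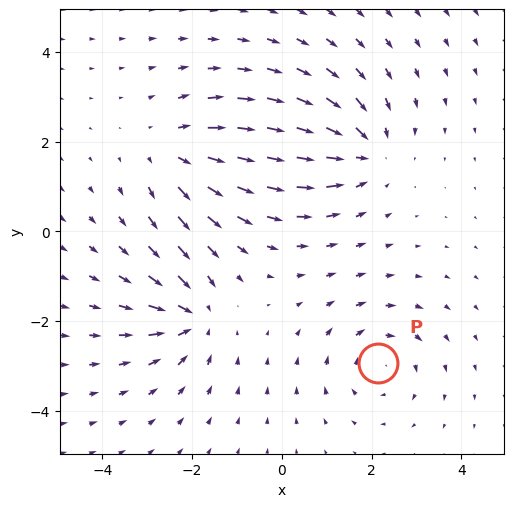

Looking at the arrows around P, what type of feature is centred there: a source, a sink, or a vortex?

vortex

At P (2.1, -2.9) the arrows circulate clockwise. Divergence ≈0, curl about -3 — near-zero divergence with nonzero curl is a vortex.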